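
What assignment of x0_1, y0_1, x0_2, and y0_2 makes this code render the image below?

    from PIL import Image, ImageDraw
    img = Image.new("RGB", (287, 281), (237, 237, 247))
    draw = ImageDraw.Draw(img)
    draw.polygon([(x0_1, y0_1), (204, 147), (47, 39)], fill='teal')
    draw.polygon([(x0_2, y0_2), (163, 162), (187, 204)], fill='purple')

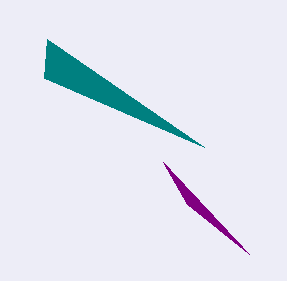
x0_1 = 44
y0_1 = 78
x0_2 = 249
y0_2 = 254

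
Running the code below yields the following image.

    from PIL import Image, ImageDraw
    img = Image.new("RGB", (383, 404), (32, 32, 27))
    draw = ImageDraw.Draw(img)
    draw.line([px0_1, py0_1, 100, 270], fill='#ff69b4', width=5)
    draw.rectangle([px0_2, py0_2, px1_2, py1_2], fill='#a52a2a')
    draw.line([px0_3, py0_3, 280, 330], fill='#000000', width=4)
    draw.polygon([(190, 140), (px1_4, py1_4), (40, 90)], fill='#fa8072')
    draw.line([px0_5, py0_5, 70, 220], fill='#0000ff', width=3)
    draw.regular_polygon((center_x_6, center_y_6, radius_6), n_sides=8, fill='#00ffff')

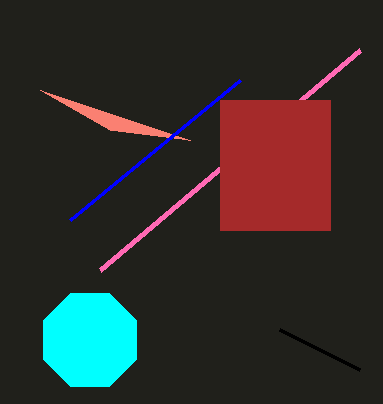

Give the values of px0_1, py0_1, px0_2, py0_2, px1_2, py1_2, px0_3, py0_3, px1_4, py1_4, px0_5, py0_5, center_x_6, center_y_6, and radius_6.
px0_1 = 360
py0_1 = 50
px0_2 = 220
py0_2 = 100
px1_2 = 330
py1_2 = 230
px0_3 = 360
py0_3 = 370
px1_4 = 110
py1_4 = 130
px0_5 = 240
py0_5 = 80
center_x_6 = 90
center_y_6 = 340
radius_6 = 50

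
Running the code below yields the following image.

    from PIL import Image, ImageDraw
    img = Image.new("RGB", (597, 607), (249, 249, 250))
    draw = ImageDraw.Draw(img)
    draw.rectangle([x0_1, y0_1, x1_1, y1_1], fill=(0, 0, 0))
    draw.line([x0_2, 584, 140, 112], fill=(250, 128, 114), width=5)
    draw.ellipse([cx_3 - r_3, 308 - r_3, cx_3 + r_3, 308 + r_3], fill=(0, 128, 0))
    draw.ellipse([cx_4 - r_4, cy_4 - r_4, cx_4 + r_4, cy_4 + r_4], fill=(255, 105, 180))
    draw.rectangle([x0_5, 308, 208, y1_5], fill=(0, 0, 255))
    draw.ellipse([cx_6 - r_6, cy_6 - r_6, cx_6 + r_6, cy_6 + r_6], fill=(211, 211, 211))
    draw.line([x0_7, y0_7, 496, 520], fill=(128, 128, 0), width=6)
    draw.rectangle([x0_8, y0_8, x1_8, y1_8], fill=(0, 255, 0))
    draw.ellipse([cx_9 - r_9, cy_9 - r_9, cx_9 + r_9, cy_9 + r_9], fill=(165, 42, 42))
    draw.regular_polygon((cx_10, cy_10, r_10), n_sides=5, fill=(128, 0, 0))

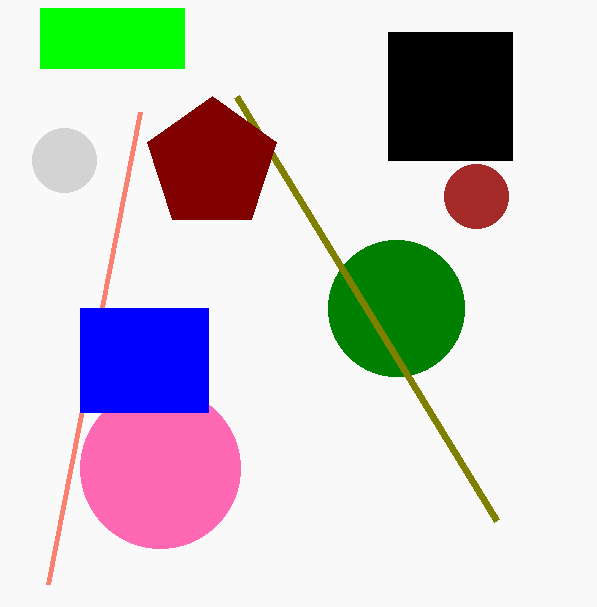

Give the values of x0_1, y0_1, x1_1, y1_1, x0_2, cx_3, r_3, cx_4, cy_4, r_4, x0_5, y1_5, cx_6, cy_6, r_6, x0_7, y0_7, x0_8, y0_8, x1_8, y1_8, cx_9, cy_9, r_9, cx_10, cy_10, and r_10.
x0_1 = 388, y0_1 = 32, x1_1 = 512, y1_1 = 160, x0_2 = 48, cx_3 = 396, r_3 = 68, cx_4 = 160, cy_4 = 468, r_4 = 80, x0_5 = 80, y1_5 = 412, cx_6 = 64, cy_6 = 160, r_6 = 32, x0_7 = 236, y0_7 = 96, x0_8 = 40, y0_8 = 8, x1_8 = 184, y1_8 = 68, cx_9 = 476, cy_9 = 196, r_9 = 32, cx_10 = 212, cy_10 = 164, r_10 = 68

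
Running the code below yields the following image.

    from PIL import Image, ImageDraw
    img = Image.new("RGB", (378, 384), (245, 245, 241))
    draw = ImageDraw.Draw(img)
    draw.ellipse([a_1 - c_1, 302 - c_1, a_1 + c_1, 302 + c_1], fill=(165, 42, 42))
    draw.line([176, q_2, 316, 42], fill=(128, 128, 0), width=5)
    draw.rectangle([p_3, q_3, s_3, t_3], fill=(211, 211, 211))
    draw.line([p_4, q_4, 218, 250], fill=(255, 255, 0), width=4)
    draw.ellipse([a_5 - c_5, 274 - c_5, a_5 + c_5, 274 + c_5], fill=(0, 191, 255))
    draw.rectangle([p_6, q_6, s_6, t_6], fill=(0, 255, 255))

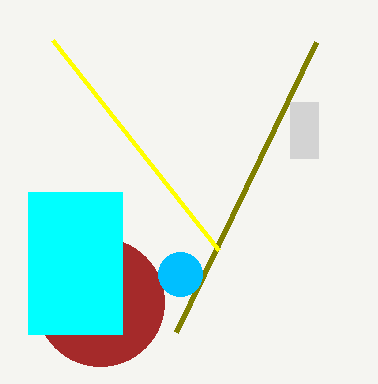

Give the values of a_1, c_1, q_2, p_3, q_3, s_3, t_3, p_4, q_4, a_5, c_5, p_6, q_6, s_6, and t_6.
a_1 = 100
c_1 = 64
q_2 = 332
p_3 = 290
q_3 = 102
s_3 = 318
t_3 = 158
p_4 = 52
q_4 = 40
a_5 = 180
c_5 = 22
p_6 = 28
q_6 = 192
s_6 = 122
t_6 = 334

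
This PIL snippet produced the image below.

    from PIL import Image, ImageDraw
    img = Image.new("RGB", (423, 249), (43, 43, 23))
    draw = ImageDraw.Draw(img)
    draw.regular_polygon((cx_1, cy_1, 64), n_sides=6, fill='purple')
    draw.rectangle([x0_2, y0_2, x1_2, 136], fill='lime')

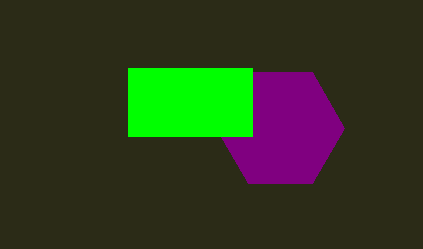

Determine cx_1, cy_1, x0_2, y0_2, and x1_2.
cx_1 = 280
cy_1 = 128
x0_2 = 128
y0_2 = 68
x1_2 = 252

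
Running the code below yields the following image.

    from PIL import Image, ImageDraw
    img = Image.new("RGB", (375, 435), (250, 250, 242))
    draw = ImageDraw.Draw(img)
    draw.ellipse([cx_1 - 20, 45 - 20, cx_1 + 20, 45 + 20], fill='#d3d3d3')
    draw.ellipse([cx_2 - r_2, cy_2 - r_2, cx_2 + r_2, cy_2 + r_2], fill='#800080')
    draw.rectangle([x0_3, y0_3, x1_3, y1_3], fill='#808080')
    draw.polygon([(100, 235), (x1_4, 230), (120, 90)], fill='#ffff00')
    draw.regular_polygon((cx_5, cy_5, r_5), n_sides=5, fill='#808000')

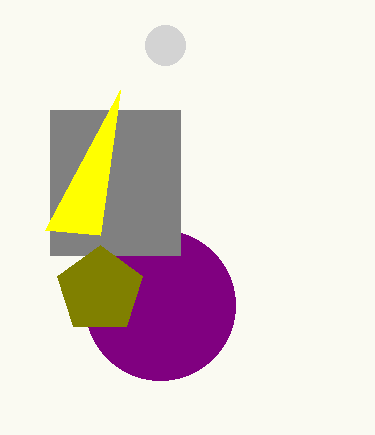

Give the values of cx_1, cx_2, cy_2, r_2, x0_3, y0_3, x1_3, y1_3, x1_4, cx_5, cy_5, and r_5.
cx_1 = 165
cx_2 = 160
cy_2 = 305
r_2 = 75
x0_3 = 50
y0_3 = 110
x1_3 = 180
y1_3 = 255
x1_4 = 45
cx_5 = 100
cy_5 = 290
r_5 = 45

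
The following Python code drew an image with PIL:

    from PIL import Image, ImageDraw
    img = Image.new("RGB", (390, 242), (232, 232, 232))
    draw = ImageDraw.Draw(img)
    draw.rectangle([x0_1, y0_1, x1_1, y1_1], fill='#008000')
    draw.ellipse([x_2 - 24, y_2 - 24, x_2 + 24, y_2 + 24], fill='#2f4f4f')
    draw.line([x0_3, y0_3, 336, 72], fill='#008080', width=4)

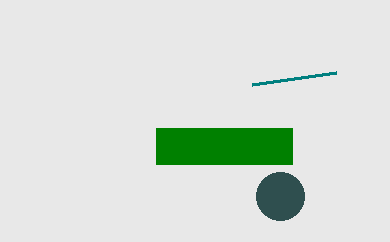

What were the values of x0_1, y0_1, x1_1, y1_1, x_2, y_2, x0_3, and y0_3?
x0_1 = 156, y0_1 = 128, x1_1 = 292, y1_1 = 164, x_2 = 280, y_2 = 196, x0_3 = 252, y0_3 = 84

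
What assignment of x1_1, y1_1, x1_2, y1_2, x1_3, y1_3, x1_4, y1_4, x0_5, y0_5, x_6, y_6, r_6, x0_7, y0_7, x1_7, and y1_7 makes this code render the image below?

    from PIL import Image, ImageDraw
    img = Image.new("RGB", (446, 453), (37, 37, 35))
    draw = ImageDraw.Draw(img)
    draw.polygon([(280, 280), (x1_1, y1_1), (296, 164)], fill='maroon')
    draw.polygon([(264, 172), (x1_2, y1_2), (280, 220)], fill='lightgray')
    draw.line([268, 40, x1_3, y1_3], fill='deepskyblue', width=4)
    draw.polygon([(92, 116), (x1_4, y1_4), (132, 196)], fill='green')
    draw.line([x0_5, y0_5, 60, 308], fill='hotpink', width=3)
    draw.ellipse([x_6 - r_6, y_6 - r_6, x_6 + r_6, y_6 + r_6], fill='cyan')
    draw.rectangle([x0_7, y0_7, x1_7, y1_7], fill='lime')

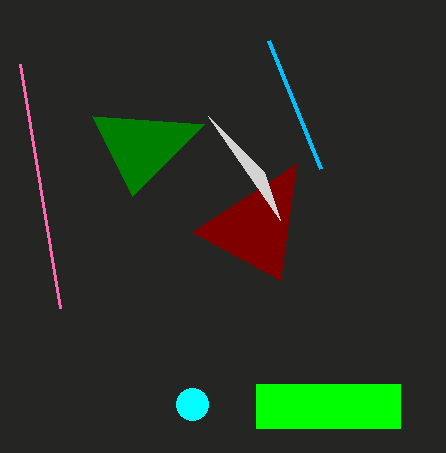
x1_1 = 192
y1_1 = 232
x1_2 = 208
y1_2 = 116
x1_3 = 320
y1_3 = 168
x1_4 = 204
y1_4 = 124
x0_5 = 20
y0_5 = 64
x_6 = 192
y_6 = 404
r_6 = 16
x0_7 = 256
y0_7 = 384
x1_7 = 400
y1_7 = 428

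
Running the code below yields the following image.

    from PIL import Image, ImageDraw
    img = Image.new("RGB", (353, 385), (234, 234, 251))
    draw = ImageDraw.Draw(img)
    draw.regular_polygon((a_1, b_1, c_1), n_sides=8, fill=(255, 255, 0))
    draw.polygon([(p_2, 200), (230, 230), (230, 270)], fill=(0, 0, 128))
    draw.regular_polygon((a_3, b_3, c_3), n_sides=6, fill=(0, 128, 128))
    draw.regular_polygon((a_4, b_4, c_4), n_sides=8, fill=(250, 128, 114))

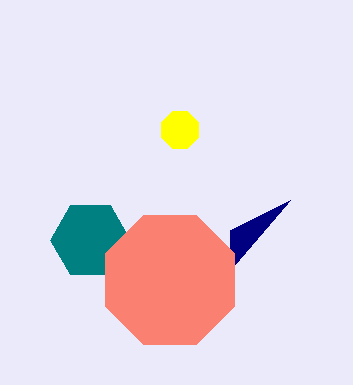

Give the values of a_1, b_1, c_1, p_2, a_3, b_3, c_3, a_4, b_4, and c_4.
a_1 = 180
b_1 = 130
c_1 = 20
p_2 = 290
a_3 = 90
b_3 = 240
c_3 = 40
a_4 = 170
b_4 = 280
c_4 = 70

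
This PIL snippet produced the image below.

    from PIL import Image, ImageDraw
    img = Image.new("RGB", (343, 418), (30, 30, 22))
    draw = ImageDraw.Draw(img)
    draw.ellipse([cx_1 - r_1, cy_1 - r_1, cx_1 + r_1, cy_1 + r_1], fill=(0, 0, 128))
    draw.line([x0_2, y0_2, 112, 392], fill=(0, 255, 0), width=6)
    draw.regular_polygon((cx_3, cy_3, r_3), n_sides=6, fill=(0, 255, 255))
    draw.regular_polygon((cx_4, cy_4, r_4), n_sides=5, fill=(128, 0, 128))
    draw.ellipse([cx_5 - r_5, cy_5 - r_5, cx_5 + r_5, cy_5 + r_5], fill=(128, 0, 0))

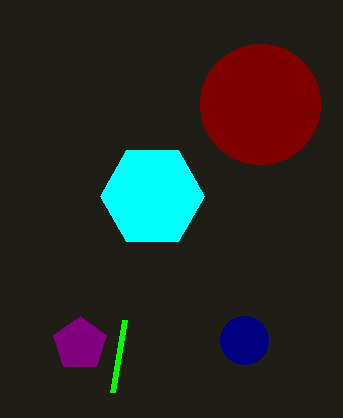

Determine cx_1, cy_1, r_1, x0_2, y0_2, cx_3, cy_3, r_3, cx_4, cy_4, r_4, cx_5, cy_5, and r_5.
cx_1 = 244; cy_1 = 340; r_1 = 24; x0_2 = 124; y0_2 = 320; cx_3 = 152; cy_3 = 196; r_3 = 52; cx_4 = 80; cy_4 = 344; r_4 = 28; cx_5 = 260; cy_5 = 104; r_5 = 60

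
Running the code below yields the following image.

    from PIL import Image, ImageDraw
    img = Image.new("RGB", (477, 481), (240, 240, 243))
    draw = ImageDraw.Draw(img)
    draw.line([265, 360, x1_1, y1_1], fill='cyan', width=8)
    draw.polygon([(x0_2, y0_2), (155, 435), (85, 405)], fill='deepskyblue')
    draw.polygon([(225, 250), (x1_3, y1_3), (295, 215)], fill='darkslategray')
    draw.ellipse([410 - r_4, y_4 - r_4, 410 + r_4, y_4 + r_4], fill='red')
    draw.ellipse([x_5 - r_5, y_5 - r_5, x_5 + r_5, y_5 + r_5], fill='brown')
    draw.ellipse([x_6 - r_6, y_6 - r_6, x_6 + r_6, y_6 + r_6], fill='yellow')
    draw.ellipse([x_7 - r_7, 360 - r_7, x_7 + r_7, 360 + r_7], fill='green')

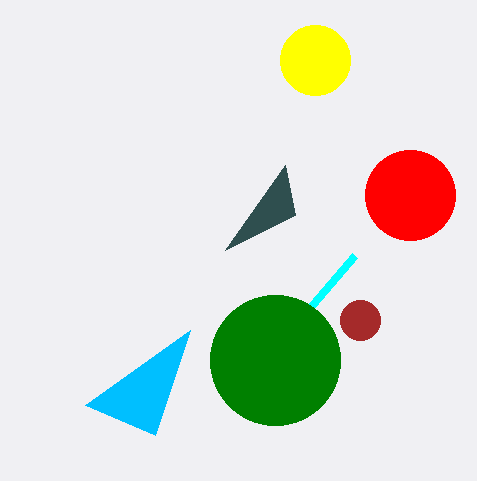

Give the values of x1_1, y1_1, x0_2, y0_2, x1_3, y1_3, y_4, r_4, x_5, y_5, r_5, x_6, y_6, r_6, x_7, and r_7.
x1_1 = 355
y1_1 = 255
x0_2 = 190
y0_2 = 330
x1_3 = 285
y1_3 = 165
y_4 = 195
r_4 = 45
x_5 = 360
y_5 = 320
r_5 = 20
x_6 = 315
y_6 = 60
r_6 = 35
x_7 = 275
r_7 = 65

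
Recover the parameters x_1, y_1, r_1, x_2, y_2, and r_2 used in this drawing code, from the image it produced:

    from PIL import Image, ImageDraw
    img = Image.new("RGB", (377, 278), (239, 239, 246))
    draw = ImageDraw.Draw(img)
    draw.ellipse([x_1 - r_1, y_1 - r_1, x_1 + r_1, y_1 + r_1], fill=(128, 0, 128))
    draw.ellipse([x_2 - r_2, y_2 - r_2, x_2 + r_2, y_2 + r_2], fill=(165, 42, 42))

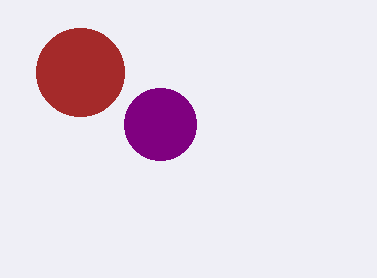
x_1 = 160; y_1 = 124; r_1 = 36; x_2 = 80; y_2 = 72; r_2 = 44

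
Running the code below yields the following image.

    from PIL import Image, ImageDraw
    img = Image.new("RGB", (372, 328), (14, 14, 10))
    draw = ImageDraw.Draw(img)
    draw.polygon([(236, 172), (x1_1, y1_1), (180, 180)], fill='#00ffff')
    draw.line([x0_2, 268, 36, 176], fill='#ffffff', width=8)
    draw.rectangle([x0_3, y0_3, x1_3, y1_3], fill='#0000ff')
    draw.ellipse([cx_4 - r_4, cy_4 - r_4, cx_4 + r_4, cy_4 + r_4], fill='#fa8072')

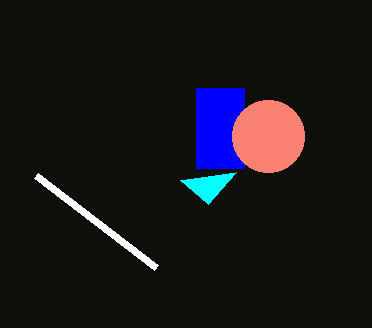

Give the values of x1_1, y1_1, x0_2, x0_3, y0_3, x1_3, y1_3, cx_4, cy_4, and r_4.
x1_1 = 208
y1_1 = 204
x0_2 = 156
x0_3 = 196
y0_3 = 88
x1_3 = 244
y1_3 = 168
cx_4 = 268
cy_4 = 136
r_4 = 36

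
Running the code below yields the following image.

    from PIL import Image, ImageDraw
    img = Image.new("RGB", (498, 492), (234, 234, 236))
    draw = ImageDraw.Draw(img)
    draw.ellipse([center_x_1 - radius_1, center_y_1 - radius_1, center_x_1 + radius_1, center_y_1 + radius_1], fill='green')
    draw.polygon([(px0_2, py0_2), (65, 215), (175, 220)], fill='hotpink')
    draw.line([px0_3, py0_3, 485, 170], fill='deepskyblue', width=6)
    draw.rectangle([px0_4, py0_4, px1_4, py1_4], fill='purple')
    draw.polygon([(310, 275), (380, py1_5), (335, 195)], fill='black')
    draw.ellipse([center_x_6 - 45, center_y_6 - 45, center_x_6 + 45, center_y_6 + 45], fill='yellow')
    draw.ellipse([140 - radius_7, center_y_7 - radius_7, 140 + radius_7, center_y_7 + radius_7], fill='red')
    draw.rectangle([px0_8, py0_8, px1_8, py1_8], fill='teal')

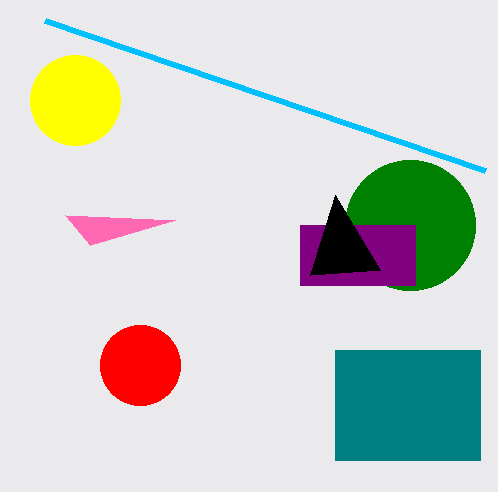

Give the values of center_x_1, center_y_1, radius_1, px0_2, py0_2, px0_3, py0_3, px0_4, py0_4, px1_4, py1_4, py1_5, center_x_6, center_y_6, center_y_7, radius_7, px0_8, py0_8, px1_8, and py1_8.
center_x_1 = 410
center_y_1 = 225
radius_1 = 65
px0_2 = 90
py0_2 = 245
px0_3 = 45
py0_3 = 20
px0_4 = 300
py0_4 = 225
px1_4 = 415
py1_4 = 285
py1_5 = 270
center_x_6 = 75
center_y_6 = 100
center_y_7 = 365
radius_7 = 40
px0_8 = 335
py0_8 = 350
px1_8 = 480
py1_8 = 460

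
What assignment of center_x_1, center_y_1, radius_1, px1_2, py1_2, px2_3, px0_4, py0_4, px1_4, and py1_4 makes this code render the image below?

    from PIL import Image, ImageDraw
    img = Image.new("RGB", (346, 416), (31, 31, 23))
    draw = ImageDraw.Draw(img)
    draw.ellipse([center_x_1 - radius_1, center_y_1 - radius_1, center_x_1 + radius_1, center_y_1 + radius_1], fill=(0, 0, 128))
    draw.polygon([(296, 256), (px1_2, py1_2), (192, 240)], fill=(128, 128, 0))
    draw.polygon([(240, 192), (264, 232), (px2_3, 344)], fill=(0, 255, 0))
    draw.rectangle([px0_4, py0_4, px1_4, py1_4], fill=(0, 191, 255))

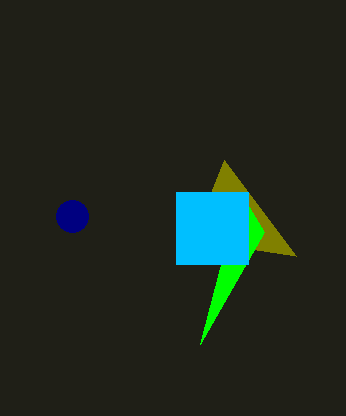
center_x_1 = 72, center_y_1 = 216, radius_1 = 16, px1_2 = 224, py1_2 = 160, px2_3 = 200, px0_4 = 176, py0_4 = 192, px1_4 = 248, py1_4 = 264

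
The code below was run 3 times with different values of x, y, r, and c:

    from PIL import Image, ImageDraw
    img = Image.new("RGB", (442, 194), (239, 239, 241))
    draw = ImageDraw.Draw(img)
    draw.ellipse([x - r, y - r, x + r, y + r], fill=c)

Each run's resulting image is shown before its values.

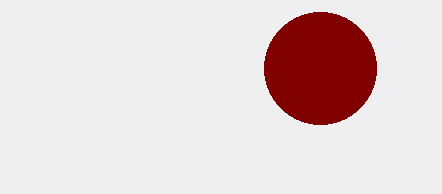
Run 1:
x = 320; y = 68; r = 56; c = 'maroon'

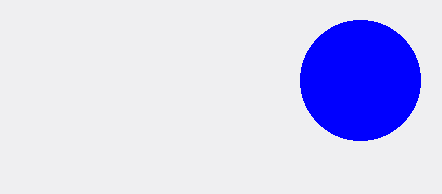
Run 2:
x = 360; y = 80; r = 60; c = 'blue'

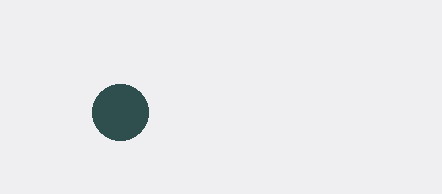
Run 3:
x = 120; y = 112; r = 28; c = 'darkslategray'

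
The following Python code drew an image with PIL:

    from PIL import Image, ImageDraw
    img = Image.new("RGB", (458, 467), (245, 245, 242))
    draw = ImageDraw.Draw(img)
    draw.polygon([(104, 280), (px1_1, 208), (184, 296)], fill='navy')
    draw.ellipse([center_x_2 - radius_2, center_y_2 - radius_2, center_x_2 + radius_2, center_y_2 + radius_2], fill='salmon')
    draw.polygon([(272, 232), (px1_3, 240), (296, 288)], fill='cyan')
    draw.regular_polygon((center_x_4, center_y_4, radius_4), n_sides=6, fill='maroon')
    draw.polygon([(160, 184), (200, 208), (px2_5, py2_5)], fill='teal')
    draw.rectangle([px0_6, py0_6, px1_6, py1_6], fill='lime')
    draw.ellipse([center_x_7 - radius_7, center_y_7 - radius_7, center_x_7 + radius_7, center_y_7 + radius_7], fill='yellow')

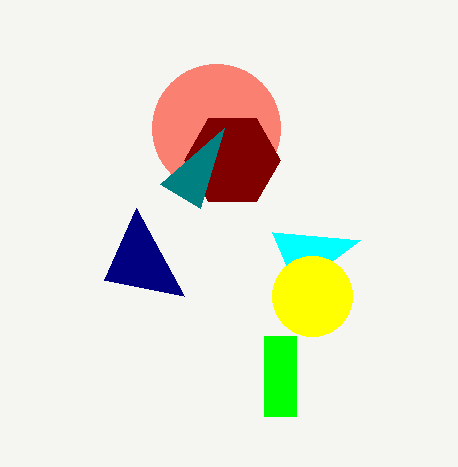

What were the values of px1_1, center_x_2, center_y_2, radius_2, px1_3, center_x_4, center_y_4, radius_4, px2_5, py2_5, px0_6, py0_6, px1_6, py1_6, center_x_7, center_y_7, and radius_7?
px1_1 = 136, center_x_2 = 216, center_y_2 = 128, radius_2 = 64, px1_3 = 360, center_x_4 = 232, center_y_4 = 160, radius_4 = 48, px2_5 = 224, py2_5 = 128, px0_6 = 264, py0_6 = 336, px1_6 = 296, py1_6 = 416, center_x_7 = 312, center_y_7 = 296, radius_7 = 40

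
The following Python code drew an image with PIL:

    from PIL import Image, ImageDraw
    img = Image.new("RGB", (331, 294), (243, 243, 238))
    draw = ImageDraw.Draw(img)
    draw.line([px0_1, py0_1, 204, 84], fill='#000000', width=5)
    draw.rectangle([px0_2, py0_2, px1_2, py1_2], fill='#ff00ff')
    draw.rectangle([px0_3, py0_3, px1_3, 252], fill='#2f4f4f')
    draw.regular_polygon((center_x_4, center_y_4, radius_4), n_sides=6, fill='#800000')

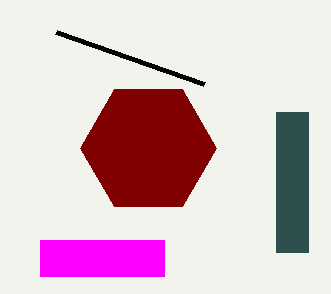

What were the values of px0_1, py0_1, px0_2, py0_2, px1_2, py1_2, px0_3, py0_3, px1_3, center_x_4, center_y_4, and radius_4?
px0_1 = 56; py0_1 = 32; px0_2 = 40; py0_2 = 240; px1_2 = 164; py1_2 = 276; px0_3 = 276; py0_3 = 112; px1_3 = 308; center_x_4 = 148; center_y_4 = 148; radius_4 = 68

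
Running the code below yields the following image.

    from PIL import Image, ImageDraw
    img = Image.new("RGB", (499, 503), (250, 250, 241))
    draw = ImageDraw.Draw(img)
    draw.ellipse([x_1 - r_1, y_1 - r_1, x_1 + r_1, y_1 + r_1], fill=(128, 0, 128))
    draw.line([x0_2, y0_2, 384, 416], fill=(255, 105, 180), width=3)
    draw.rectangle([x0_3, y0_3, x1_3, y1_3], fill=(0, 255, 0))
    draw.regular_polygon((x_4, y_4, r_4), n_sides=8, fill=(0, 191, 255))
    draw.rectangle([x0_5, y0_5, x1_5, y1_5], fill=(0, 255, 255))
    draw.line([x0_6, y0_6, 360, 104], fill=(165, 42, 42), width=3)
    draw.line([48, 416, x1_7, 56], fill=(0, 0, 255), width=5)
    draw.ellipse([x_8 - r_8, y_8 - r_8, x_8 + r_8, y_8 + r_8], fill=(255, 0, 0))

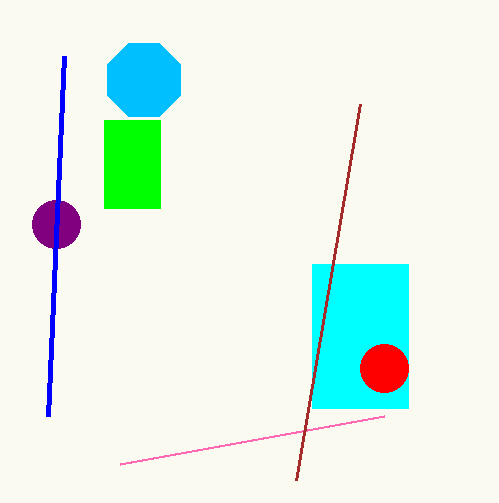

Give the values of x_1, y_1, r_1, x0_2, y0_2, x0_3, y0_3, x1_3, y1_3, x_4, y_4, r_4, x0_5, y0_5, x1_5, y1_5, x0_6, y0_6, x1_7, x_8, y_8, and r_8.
x_1 = 56
y_1 = 224
r_1 = 24
x0_2 = 120
y0_2 = 464
x0_3 = 104
y0_3 = 120
x1_3 = 160
y1_3 = 208
x_4 = 144
y_4 = 80
r_4 = 40
x0_5 = 312
y0_5 = 264
x1_5 = 408
y1_5 = 408
x0_6 = 296
y0_6 = 480
x1_7 = 64
x_8 = 384
y_8 = 368
r_8 = 24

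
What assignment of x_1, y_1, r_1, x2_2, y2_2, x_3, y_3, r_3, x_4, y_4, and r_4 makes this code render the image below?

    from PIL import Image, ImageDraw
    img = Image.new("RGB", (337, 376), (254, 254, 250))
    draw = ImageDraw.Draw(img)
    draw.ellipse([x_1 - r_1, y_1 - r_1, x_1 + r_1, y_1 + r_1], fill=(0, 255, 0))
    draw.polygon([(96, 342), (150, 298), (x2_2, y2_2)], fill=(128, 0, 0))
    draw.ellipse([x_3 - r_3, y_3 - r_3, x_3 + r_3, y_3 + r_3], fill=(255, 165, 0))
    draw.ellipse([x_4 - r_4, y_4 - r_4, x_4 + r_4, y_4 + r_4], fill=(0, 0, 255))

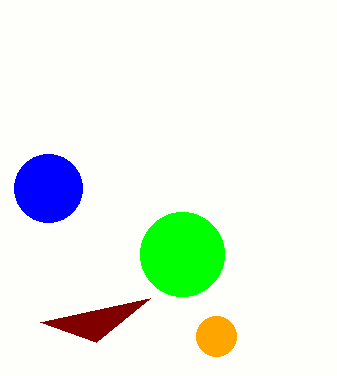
x_1 = 182; y_1 = 254; r_1 = 42; x2_2 = 40; y2_2 = 322; x_3 = 216; y_3 = 336; r_3 = 20; x_4 = 48; y_4 = 188; r_4 = 34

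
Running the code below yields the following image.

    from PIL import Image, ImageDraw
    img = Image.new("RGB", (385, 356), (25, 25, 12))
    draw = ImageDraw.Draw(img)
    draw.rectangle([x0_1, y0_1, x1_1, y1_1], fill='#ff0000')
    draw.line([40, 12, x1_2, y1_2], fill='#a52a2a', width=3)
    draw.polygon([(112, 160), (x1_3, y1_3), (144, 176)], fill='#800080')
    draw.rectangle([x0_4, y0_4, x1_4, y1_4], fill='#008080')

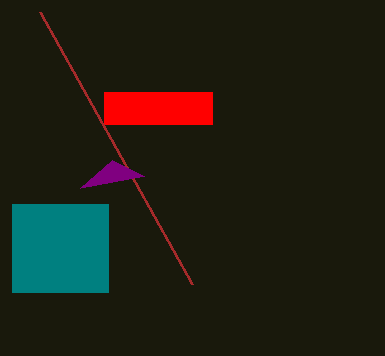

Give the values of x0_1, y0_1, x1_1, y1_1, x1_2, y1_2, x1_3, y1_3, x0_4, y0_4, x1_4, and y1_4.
x0_1 = 104
y0_1 = 92
x1_1 = 212
y1_1 = 124
x1_2 = 192
y1_2 = 284
x1_3 = 80
y1_3 = 188
x0_4 = 12
y0_4 = 204
x1_4 = 108
y1_4 = 292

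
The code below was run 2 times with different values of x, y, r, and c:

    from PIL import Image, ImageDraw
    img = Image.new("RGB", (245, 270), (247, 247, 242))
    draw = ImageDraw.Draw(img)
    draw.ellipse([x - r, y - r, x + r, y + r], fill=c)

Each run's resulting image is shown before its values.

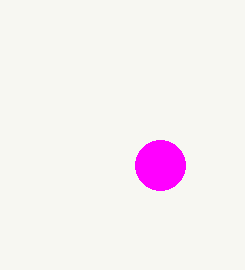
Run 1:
x = 160
y = 165
r = 25
c = 'magenta'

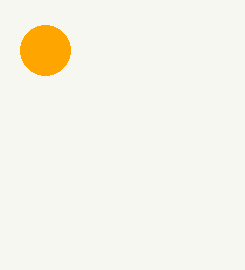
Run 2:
x = 45
y = 50
r = 25
c = 'orange'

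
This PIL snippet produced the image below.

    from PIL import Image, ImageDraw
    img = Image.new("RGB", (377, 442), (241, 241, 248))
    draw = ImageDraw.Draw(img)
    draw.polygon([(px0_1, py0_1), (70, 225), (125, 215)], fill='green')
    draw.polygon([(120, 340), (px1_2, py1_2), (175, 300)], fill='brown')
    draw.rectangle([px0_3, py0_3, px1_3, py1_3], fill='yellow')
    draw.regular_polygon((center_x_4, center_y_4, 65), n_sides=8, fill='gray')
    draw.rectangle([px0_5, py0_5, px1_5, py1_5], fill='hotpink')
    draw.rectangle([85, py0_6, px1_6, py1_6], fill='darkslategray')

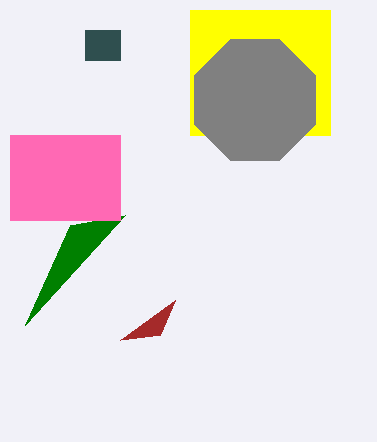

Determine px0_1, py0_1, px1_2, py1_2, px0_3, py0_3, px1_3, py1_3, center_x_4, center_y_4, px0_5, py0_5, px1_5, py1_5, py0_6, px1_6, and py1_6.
px0_1 = 25; py0_1 = 325; px1_2 = 160; py1_2 = 335; px0_3 = 190; py0_3 = 10; px1_3 = 330; py1_3 = 135; center_x_4 = 255; center_y_4 = 100; px0_5 = 10; py0_5 = 135; px1_5 = 120; py1_5 = 220; py0_6 = 30; px1_6 = 120; py1_6 = 60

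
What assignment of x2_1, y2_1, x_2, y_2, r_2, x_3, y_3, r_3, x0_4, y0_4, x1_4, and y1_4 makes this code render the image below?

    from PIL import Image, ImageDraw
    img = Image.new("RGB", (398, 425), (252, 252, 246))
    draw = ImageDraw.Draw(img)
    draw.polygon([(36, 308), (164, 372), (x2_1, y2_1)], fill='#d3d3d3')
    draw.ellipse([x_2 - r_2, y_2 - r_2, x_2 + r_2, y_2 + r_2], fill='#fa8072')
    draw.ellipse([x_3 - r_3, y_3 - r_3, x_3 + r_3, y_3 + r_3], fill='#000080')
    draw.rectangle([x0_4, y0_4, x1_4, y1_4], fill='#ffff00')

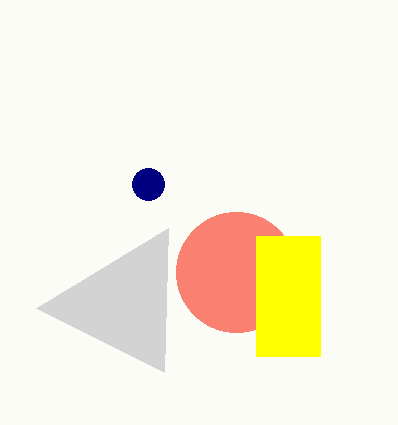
x2_1 = 168, y2_1 = 228, x_2 = 236, y_2 = 272, r_2 = 60, x_3 = 148, y_3 = 184, r_3 = 16, x0_4 = 256, y0_4 = 236, x1_4 = 320, y1_4 = 356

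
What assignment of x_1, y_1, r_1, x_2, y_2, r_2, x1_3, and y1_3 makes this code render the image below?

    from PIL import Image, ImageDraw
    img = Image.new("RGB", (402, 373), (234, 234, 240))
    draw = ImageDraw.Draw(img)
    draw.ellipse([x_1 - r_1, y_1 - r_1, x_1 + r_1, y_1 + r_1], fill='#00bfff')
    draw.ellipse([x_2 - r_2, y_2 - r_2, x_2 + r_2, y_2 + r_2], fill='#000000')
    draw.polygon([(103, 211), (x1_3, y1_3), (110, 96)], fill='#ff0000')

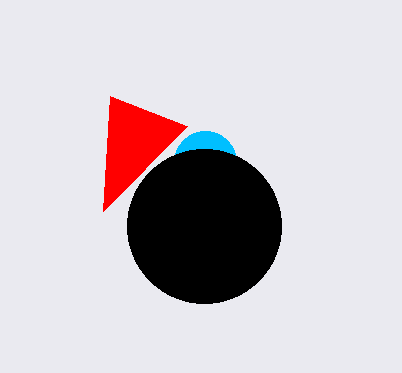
x_1 = 205; y_1 = 162; r_1 = 31; x_2 = 204; y_2 = 226; r_2 = 77; x1_3 = 187; y1_3 = 126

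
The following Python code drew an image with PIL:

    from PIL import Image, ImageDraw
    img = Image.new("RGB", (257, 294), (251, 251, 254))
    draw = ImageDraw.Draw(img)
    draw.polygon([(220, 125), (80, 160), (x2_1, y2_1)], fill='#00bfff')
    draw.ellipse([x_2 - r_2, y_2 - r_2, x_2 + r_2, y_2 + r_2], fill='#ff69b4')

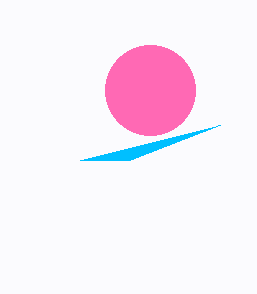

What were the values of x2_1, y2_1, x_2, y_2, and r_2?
x2_1 = 130; y2_1 = 160; x_2 = 150; y_2 = 90; r_2 = 45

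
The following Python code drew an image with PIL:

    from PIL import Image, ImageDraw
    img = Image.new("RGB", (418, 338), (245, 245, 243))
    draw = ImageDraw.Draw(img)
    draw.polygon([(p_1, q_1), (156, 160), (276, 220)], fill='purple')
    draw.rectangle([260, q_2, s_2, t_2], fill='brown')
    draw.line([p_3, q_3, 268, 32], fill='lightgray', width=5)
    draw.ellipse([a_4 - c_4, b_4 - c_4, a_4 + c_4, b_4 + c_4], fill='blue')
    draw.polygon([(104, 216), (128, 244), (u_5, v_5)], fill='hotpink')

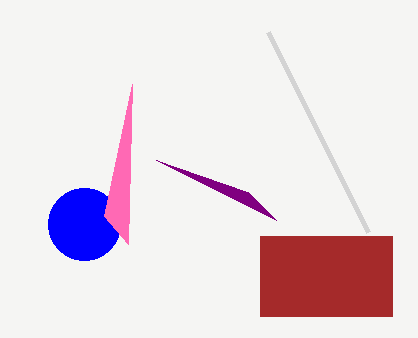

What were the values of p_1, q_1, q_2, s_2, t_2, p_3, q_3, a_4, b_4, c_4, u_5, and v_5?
p_1 = 248
q_1 = 192
q_2 = 236
s_2 = 392
t_2 = 316
p_3 = 368
q_3 = 232
a_4 = 84
b_4 = 224
c_4 = 36
u_5 = 132
v_5 = 84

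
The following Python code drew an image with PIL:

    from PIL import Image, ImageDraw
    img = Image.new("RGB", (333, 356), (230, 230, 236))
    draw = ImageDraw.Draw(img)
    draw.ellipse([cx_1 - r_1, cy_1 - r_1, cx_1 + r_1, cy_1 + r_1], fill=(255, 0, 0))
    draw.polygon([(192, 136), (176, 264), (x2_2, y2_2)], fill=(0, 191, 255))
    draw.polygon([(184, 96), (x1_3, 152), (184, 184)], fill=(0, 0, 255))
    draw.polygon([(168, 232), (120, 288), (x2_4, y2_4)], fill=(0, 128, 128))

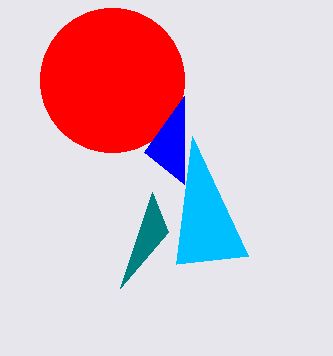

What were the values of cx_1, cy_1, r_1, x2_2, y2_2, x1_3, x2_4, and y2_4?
cx_1 = 112, cy_1 = 80, r_1 = 72, x2_2 = 248, y2_2 = 256, x1_3 = 144, x2_4 = 152, y2_4 = 192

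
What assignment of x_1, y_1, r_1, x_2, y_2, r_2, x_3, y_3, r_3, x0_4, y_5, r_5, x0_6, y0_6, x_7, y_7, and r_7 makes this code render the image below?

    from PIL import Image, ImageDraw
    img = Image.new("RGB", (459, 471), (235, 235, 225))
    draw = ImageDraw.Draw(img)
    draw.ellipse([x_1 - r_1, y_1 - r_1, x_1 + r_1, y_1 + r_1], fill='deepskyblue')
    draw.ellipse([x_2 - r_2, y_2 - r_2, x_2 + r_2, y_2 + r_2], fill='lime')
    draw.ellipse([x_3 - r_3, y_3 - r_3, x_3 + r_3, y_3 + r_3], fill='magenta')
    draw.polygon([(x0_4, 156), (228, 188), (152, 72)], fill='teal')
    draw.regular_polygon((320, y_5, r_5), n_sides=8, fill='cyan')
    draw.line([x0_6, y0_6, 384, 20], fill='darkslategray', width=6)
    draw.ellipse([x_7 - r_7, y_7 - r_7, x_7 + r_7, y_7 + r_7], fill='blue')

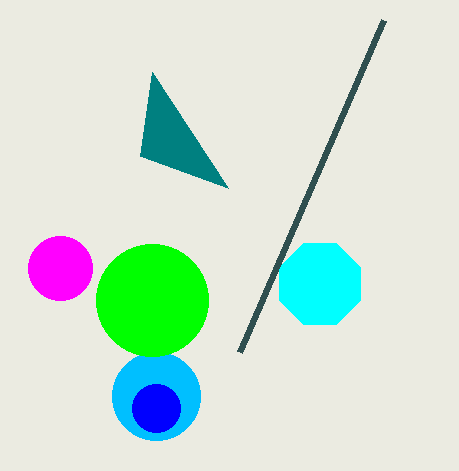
x_1 = 156, y_1 = 396, r_1 = 44, x_2 = 152, y_2 = 300, r_2 = 56, x_3 = 60, y_3 = 268, r_3 = 32, x0_4 = 140, y_5 = 284, r_5 = 44, x0_6 = 240, y0_6 = 352, x_7 = 156, y_7 = 408, r_7 = 24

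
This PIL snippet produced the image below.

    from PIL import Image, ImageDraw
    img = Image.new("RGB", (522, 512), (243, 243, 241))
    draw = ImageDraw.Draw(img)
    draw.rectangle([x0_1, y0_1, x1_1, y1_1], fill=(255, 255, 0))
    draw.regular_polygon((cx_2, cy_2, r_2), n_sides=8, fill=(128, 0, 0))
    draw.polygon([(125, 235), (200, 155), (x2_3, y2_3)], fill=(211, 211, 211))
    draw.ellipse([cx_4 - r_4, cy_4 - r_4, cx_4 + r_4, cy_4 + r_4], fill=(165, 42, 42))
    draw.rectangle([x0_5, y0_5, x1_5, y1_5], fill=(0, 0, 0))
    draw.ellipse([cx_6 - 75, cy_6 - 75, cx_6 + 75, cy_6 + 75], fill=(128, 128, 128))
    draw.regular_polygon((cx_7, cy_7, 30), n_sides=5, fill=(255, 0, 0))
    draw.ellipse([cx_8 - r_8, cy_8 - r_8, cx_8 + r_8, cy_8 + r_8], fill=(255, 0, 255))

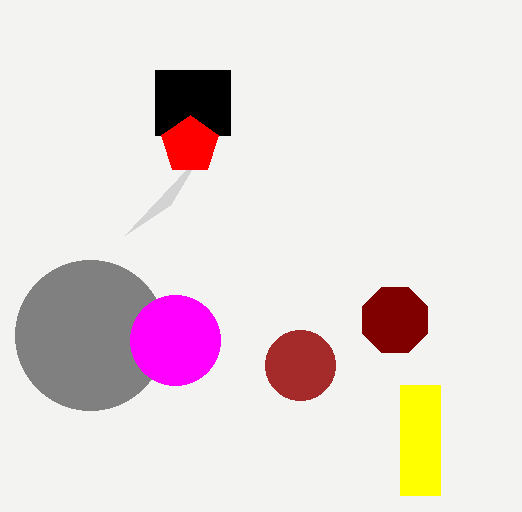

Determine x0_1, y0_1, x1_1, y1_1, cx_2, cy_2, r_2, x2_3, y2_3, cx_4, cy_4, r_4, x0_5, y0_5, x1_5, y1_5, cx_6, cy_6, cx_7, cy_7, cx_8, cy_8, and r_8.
x0_1 = 400, y0_1 = 385, x1_1 = 440, y1_1 = 495, cx_2 = 395, cy_2 = 320, r_2 = 35, x2_3 = 170, y2_3 = 205, cx_4 = 300, cy_4 = 365, r_4 = 35, x0_5 = 155, y0_5 = 70, x1_5 = 230, y1_5 = 135, cx_6 = 90, cy_6 = 335, cx_7 = 190, cy_7 = 145, cx_8 = 175, cy_8 = 340, r_8 = 45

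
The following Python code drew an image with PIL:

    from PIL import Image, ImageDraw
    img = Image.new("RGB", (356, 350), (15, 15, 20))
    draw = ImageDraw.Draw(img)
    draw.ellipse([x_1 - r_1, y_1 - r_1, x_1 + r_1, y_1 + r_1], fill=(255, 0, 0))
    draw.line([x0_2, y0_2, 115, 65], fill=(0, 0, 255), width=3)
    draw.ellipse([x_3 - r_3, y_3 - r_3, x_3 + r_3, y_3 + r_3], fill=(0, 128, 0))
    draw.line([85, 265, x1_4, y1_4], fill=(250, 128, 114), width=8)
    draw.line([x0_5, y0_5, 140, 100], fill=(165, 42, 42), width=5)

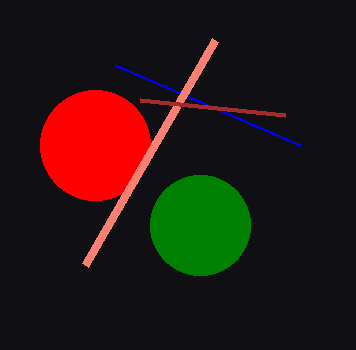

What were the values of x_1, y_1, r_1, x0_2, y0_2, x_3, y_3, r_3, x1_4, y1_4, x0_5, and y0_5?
x_1 = 95
y_1 = 145
r_1 = 55
x0_2 = 300
y0_2 = 145
x_3 = 200
y_3 = 225
r_3 = 50
x1_4 = 215
y1_4 = 40
x0_5 = 285
y0_5 = 115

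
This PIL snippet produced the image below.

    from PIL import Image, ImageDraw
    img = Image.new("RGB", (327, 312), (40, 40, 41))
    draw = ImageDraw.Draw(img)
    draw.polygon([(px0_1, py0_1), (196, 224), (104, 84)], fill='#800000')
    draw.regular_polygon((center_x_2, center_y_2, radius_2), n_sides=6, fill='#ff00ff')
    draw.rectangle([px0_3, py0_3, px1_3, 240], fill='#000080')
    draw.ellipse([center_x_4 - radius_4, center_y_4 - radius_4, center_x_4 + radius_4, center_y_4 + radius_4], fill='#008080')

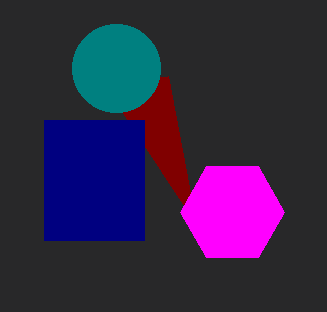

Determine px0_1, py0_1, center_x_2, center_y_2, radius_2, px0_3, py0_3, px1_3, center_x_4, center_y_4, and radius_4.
px0_1 = 168, py0_1 = 76, center_x_2 = 232, center_y_2 = 212, radius_2 = 52, px0_3 = 44, py0_3 = 120, px1_3 = 144, center_x_4 = 116, center_y_4 = 68, radius_4 = 44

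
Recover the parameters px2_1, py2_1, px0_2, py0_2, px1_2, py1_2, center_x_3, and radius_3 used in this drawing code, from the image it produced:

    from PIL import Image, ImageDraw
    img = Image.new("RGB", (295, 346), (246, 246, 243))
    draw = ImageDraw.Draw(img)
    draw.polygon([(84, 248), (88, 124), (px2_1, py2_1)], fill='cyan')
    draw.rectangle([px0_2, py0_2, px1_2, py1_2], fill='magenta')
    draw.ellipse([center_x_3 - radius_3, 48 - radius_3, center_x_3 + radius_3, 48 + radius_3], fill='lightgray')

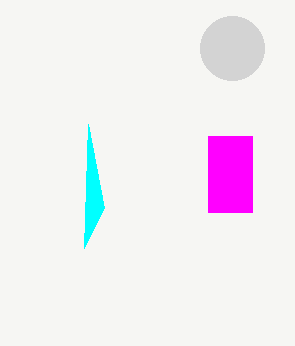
px2_1 = 104
py2_1 = 208
px0_2 = 208
py0_2 = 136
px1_2 = 252
py1_2 = 212
center_x_3 = 232
radius_3 = 32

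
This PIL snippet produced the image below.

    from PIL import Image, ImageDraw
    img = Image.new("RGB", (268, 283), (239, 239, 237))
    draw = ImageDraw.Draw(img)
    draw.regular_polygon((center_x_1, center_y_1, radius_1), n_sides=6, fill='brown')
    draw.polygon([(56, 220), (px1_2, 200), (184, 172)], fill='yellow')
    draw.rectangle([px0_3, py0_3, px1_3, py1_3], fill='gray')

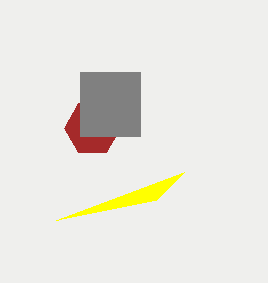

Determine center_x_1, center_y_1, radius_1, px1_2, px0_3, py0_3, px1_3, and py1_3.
center_x_1 = 92, center_y_1 = 128, radius_1 = 28, px1_2 = 156, px0_3 = 80, py0_3 = 72, px1_3 = 140, py1_3 = 136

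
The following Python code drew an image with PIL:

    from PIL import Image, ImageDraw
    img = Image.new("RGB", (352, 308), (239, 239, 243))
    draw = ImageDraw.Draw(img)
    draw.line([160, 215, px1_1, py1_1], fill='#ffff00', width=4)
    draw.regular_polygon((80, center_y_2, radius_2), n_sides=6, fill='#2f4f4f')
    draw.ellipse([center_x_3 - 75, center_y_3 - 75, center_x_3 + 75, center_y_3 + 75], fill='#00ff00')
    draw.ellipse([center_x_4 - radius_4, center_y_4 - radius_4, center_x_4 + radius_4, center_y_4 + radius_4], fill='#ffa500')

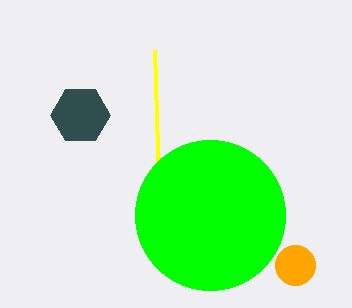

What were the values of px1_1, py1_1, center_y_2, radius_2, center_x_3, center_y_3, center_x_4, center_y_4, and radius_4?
px1_1 = 155, py1_1 = 50, center_y_2 = 115, radius_2 = 30, center_x_3 = 210, center_y_3 = 215, center_x_4 = 295, center_y_4 = 265, radius_4 = 20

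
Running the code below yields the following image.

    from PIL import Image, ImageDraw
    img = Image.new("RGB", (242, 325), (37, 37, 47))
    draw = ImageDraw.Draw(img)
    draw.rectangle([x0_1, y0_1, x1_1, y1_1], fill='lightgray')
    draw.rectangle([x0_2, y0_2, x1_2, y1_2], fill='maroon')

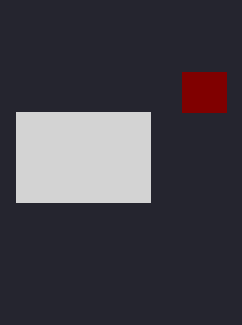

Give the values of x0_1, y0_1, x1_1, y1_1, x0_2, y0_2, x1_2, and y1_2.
x0_1 = 16, y0_1 = 112, x1_1 = 150, y1_1 = 202, x0_2 = 182, y0_2 = 72, x1_2 = 226, y1_2 = 112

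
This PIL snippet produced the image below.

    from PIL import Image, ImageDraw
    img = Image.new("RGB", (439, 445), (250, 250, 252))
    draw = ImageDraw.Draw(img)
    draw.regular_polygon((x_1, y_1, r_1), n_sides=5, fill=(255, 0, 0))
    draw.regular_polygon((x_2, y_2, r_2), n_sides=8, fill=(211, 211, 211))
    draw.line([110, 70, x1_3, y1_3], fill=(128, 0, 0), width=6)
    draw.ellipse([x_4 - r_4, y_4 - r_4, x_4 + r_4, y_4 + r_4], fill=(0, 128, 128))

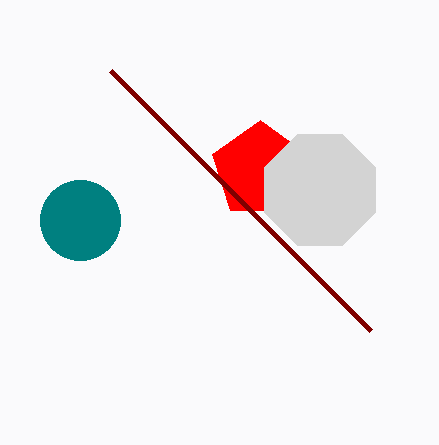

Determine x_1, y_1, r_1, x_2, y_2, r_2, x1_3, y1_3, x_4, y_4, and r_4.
x_1 = 260, y_1 = 170, r_1 = 50, x_2 = 320, y_2 = 190, r_2 = 60, x1_3 = 370, y1_3 = 330, x_4 = 80, y_4 = 220, r_4 = 40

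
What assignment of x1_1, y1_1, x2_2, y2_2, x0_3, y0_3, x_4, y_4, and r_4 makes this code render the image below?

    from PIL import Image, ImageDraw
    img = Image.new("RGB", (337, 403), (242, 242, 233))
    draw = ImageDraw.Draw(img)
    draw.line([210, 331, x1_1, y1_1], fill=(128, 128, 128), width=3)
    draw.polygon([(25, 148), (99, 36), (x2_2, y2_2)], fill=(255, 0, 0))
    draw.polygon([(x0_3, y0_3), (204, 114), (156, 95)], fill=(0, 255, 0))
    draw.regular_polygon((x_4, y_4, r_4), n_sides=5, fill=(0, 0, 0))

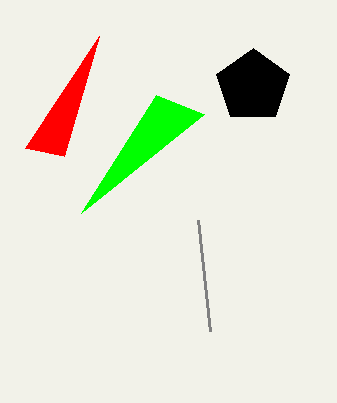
x1_1 = 198
y1_1 = 220
x2_2 = 64
y2_2 = 156
x0_3 = 81
y0_3 = 213
x_4 = 253
y_4 = 86
r_4 = 38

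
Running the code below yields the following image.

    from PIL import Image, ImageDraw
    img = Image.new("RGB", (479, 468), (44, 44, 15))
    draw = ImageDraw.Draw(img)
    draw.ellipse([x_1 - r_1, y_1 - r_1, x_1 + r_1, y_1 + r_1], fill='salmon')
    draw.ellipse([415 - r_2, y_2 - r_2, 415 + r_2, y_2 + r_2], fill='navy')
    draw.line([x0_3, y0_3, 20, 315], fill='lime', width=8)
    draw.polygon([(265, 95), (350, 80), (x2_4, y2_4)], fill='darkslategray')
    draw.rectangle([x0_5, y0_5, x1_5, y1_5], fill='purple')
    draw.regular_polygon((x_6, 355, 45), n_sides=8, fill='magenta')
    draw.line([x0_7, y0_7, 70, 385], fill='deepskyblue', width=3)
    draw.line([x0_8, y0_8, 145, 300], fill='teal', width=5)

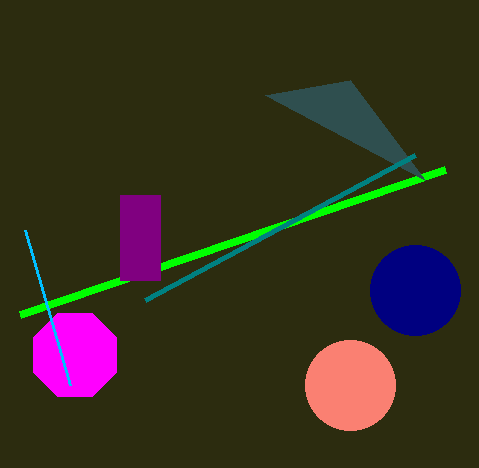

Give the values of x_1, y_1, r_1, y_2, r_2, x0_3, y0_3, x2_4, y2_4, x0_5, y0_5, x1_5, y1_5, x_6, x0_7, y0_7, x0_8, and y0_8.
x_1 = 350; y_1 = 385; r_1 = 45; y_2 = 290; r_2 = 45; x0_3 = 445; y0_3 = 170; x2_4 = 425; y2_4 = 180; x0_5 = 120; y0_5 = 195; x1_5 = 160; y1_5 = 280; x_6 = 75; x0_7 = 25; y0_7 = 230; x0_8 = 415; y0_8 = 155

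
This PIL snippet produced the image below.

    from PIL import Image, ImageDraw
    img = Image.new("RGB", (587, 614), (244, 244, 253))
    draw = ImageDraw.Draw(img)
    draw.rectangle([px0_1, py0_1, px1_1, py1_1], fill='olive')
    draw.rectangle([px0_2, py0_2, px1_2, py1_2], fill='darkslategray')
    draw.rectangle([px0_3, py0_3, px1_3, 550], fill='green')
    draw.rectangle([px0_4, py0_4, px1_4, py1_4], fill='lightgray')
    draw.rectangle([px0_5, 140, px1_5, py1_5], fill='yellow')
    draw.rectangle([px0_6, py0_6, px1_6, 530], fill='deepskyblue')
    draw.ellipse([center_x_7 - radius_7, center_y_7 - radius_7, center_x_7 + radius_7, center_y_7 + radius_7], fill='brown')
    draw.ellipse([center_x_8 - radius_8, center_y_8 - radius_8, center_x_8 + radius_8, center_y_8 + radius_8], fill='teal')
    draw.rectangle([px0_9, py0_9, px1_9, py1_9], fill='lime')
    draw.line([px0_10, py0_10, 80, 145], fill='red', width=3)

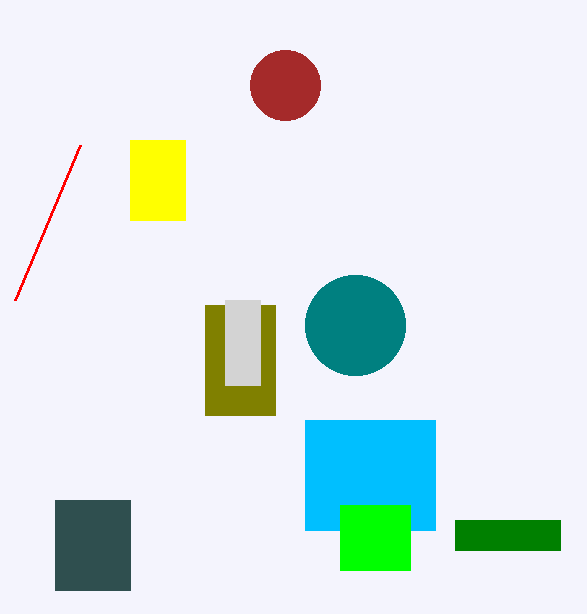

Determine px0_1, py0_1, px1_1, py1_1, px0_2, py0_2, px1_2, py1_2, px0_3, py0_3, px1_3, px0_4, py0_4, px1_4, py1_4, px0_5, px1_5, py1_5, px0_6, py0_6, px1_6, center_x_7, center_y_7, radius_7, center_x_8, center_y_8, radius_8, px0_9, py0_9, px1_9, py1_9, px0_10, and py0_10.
px0_1 = 205; py0_1 = 305; px1_1 = 275; py1_1 = 415; px0_2 = 55; py0_2 = 500; px1_2 = 130; py1_2 = 590; px0_3 = 455; py0_3 = 520; px1_3 = 560; px0_4 = 225; py0_4 = 300; px1_4 = 260; py1_4 = 385; px0_5 = 130; px1_5 = 185; py1_5 = 220; px0_6 = 305; py0_6 = 420; px1_6 = 435; center_x_7 = 285; center_y_7 = 85; radius_7 = 35; center_x_8 = 355; center_y_8 = 325; radius_8 = 50; px0_9 = 340; py0_9 = 505; px1_9 = 410; py1_9 = 570; px0_10 = 15; py0_10 = 300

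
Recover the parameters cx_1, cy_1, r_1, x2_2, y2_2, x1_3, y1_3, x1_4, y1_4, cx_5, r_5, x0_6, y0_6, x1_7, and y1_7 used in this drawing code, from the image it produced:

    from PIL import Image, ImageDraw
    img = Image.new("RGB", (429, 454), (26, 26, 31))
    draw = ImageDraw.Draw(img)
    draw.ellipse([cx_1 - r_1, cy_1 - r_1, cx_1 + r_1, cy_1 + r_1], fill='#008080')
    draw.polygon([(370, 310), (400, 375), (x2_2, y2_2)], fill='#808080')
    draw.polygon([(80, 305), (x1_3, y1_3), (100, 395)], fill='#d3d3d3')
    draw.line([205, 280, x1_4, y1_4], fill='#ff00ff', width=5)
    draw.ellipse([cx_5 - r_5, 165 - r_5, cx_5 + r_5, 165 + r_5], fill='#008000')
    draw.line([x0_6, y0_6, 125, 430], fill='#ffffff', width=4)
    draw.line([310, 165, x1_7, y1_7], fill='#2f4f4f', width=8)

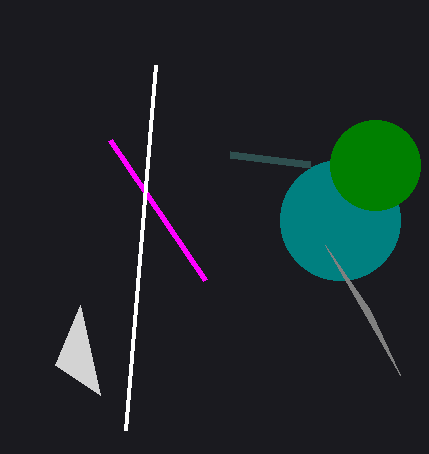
cx_1 = 340, cy_1 = 220, r_1 = 60, x2_2 = 325, y2_2 = 245, x1_3 = 55, y1_3 = 365, x1_4 = 110, y1_4 = 140, cx_5 = 375, r_5 = 45, x0_6 = 155, y0_6 = 65, x1_7 = 230, y1_7 = 155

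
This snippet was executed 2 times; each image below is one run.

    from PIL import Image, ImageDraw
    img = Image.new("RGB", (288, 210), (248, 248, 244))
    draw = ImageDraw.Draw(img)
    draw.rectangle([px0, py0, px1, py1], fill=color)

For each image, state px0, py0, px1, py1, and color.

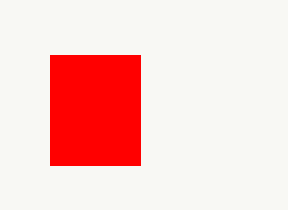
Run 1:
px0 = 50, py0 = 55, px1 = 140, py1 = 165, color = 'red'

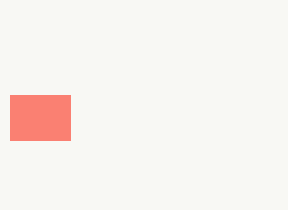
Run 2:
px0 = 10
py0 = 95
px1 = 70
py1 = 140
color = 'salmon'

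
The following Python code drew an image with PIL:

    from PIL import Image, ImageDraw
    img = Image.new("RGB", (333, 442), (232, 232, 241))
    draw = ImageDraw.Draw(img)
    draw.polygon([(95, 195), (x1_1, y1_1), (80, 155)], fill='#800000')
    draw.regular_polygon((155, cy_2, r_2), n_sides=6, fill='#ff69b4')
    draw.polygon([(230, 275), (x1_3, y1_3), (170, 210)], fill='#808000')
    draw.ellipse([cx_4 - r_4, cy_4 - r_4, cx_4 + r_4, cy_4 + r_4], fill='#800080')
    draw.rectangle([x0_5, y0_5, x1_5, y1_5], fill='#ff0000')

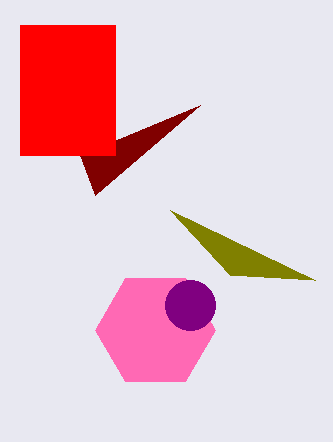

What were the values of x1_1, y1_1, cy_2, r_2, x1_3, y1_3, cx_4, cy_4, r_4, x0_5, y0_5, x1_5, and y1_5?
x1_1 = 200; y1_1 = 105; cy_2 = 330; r_2 = 60; x1_3 = 315; y1_3 = 280; cx_4 = 190; cy_4 = 305; r_4 = 25; x0_5 = 20; y0_5 = 25; x1_5 = 115; y1_5 = 155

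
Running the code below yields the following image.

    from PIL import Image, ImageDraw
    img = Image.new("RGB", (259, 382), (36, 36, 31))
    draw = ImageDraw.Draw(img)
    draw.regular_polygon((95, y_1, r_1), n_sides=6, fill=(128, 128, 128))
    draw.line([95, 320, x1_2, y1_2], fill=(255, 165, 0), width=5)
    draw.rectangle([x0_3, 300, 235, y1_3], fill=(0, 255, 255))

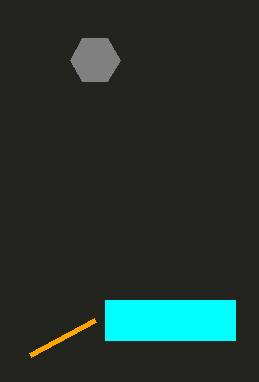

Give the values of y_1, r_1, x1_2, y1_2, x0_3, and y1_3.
y_1 = 60, r_1 = 25, x1_2 = 30, y1_2 = 355, x0_3 = 105, y1_3 = 340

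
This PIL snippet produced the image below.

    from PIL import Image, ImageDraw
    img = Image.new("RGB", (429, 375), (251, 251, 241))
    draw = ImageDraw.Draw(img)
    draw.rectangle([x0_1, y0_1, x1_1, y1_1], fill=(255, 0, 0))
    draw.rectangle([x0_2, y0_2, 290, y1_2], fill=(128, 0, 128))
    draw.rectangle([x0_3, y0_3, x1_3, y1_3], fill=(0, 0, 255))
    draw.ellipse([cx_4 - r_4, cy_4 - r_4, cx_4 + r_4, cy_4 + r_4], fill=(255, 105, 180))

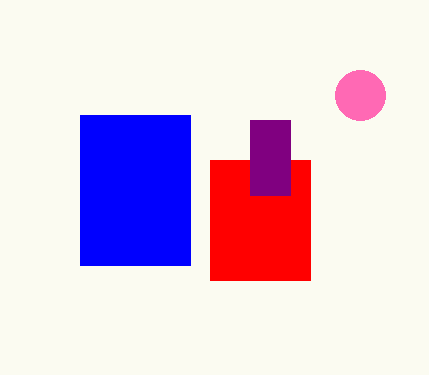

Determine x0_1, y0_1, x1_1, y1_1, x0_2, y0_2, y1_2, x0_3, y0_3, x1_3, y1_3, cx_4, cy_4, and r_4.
x0_1 = 210
y0_1 = 160
x1_1 = 310
y1_1 = 280
x0_2 = 250
y0_2 = 120
y1_2 = 195
x0_3 = 80
y0_3 = 115
x1_3 = 190
y1_3 = 265
cx_4 = 360
cy_4 = 95
r_4 = 25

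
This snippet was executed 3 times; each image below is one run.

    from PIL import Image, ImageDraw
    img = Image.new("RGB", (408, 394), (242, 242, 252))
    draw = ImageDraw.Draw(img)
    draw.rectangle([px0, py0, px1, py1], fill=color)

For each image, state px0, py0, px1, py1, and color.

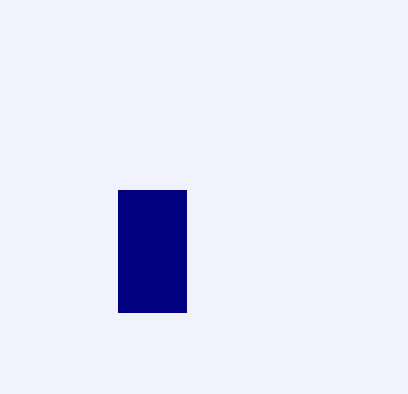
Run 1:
px0 = 118, py0 = 190, px1 = 186, py1 = 312, color = 'navy'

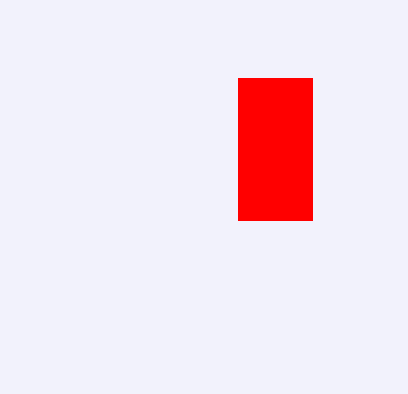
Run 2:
px0 = 238
py0 = 78
px1 = 312
py1 = 220
color = 'red'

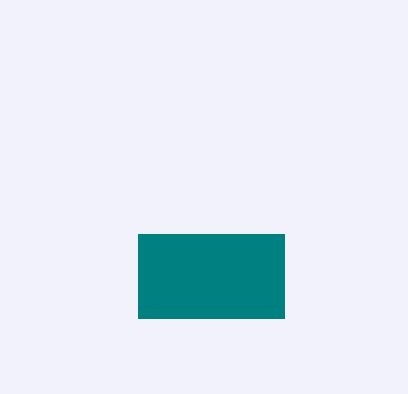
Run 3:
px0 = 138
py0 = 234
px1 = 284
py1 = 318
color = 'teal'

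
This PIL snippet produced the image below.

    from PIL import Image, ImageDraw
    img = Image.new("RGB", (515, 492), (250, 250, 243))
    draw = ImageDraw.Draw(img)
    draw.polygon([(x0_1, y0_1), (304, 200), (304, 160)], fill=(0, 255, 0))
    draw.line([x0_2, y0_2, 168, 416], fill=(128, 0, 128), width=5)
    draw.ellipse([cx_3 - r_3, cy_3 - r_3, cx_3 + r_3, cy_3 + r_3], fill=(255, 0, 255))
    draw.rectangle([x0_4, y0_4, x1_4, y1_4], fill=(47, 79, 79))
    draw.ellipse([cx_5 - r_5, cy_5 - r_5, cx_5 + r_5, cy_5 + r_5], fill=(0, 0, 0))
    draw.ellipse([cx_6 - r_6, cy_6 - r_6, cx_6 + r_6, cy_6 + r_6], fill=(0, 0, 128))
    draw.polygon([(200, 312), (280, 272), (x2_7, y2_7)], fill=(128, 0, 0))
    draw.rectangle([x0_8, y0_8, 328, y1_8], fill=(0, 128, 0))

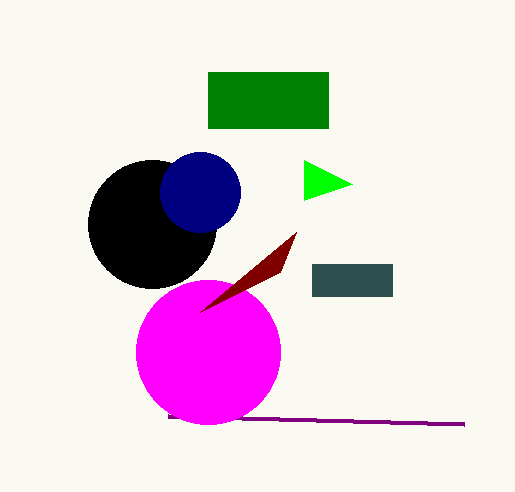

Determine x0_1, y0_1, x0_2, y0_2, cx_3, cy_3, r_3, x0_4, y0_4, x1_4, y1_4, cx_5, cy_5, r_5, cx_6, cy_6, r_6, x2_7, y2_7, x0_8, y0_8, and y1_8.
x0_1 = 352
y0_1 = 184
x0_2 = 464
y0_2 = 424
cx_3 = 208
cy_3 = 352
r_3 = 72
x0_4 = 312
y0_4 = 264
x1_4 = 392
y1_4 = 296
cx_5 = 152
cy_5 = 224
r_5 = 64
cx_6 = 200
cy_6 = 192
r_6 = 40
x2_7 = 296
y2_7 = 232
x0_8 = 208
y0_8 = 72
y1_8 = 128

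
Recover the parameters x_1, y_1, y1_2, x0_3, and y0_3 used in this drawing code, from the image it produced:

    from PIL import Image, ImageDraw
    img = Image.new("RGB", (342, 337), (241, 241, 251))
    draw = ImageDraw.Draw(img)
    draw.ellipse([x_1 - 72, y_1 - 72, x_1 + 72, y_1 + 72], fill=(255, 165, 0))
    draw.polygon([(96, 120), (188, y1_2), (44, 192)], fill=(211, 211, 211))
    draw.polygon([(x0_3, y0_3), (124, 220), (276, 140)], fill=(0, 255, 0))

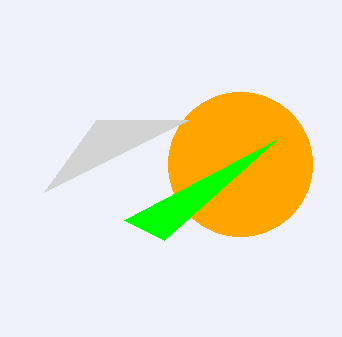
x_1 = 240; y_1 = 164; y1_2 = 120; x0_3 = 164; y0_3 = 240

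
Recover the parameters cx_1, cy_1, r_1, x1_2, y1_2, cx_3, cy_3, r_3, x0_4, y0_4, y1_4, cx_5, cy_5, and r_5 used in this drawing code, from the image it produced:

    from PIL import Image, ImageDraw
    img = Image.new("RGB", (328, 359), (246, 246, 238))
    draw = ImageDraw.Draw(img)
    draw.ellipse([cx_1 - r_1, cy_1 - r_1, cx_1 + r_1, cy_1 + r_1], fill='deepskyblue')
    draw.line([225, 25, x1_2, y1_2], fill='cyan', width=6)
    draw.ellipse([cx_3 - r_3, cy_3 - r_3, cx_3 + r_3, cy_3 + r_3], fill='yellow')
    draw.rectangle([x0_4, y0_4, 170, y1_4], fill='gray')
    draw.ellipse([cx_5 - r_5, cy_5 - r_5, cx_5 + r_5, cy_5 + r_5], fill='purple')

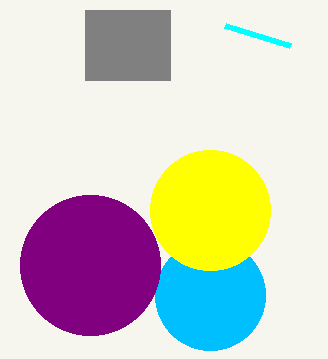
cx_1 = 210
cy_1 = 295
r_1 = 55
x1_2 = 290
y1_2 = 45
cx_3 = 210
cy_3 = 210
r_3 = 60
x0_4 = 85
y0_4 = 10
y1_4 = 80
cx_5 = 90
cy_5 = 265
r_5 = 70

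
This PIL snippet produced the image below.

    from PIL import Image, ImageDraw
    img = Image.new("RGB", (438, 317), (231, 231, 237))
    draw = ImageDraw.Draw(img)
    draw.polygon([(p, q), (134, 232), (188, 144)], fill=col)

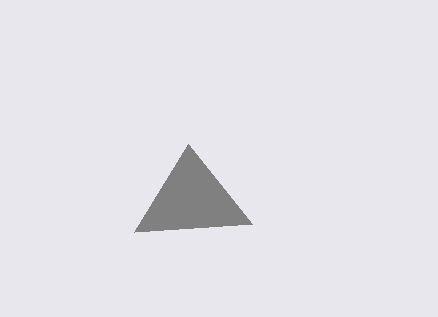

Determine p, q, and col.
p = 252, q = 224, col = 'gray'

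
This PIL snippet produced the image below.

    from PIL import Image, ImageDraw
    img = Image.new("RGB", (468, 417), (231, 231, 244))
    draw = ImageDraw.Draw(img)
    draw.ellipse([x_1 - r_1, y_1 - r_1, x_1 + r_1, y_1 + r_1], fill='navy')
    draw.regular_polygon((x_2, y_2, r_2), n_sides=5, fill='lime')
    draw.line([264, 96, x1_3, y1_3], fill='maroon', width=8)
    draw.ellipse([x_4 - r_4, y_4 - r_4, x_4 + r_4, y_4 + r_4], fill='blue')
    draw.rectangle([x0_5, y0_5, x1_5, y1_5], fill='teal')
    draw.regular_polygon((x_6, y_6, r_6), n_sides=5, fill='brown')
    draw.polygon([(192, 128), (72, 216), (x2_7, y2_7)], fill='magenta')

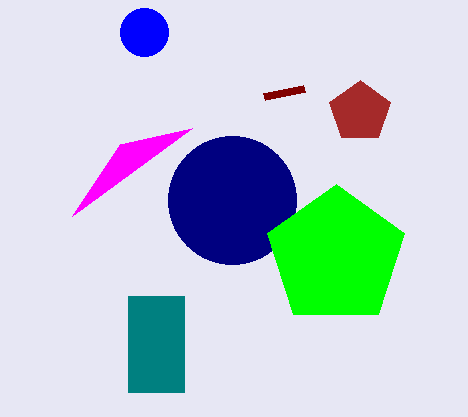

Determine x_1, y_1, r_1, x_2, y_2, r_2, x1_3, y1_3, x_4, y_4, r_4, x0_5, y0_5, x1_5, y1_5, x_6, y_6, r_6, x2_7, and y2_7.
x_1 = 232; y_1 = 200; r_1 = 64; x_2 = 336; y_2 = 256; r_2 = 72; x1_3 = 304; y1_3 = 88; x_4 = 144; y_4 = 32; r_4 = 24; x0_5 = 128; y0_5 = 296; x1_5 = 184; y1_5 = 392; x_6 = 360; y_6 = 112; r_6 = 32; x2_7 = 120; y2_7 = 144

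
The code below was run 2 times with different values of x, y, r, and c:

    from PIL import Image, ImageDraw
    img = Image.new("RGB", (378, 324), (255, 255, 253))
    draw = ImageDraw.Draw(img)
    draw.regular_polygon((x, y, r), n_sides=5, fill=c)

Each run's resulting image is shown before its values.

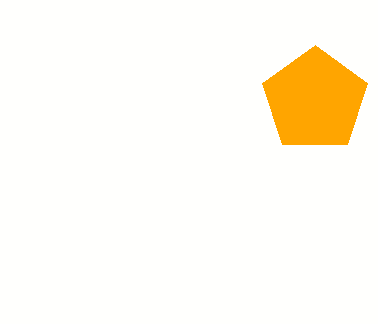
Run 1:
x = 315, y = 100, r = 55, c = 'orange'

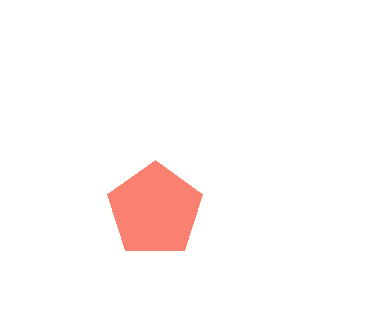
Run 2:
x = 155
y = 210
r = 50
c = 'salmon'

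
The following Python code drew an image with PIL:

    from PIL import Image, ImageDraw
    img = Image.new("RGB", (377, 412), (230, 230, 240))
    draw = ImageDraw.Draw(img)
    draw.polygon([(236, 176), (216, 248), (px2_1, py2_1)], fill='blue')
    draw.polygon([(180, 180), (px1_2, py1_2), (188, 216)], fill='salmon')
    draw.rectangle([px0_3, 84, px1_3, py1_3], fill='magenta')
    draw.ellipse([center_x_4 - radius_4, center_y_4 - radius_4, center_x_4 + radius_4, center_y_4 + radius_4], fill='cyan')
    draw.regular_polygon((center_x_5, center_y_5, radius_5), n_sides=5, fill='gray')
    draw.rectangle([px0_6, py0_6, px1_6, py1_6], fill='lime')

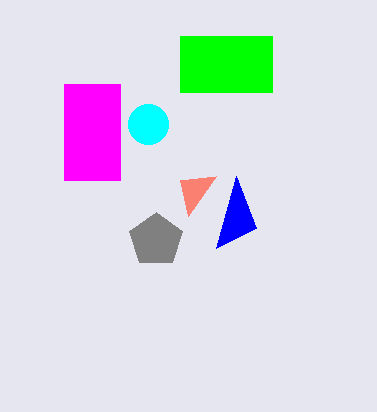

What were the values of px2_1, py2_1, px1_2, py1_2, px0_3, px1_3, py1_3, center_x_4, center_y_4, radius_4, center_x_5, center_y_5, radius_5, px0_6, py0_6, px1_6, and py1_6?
px2_1 = 256, py2_1 = 228, px1_2 = 216, py1_2 = 176, px0_3 = 64, px1_3 = 120, py1_3 = 180, center_x_4 = 148, center_y_4 = 124, radius_4 = 20, center_x_5 = 156, center_y_5 = 240, radius_5 = 28, px0_6 = 180, py0_6 = 36, px1_6 = 272, py1_6 = 92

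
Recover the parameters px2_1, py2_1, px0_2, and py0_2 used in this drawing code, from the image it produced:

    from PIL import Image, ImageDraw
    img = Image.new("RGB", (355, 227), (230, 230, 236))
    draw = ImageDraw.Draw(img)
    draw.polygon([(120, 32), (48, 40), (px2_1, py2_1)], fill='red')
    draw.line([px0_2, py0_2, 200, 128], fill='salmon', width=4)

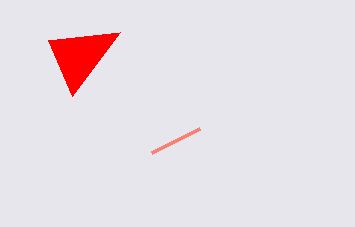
px2_1 = 72, py2_1 = 96, px0_2 = 152, py0_2 = 152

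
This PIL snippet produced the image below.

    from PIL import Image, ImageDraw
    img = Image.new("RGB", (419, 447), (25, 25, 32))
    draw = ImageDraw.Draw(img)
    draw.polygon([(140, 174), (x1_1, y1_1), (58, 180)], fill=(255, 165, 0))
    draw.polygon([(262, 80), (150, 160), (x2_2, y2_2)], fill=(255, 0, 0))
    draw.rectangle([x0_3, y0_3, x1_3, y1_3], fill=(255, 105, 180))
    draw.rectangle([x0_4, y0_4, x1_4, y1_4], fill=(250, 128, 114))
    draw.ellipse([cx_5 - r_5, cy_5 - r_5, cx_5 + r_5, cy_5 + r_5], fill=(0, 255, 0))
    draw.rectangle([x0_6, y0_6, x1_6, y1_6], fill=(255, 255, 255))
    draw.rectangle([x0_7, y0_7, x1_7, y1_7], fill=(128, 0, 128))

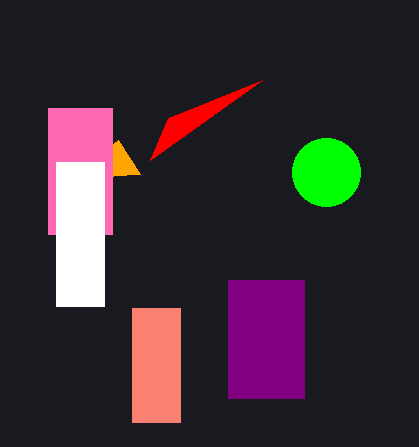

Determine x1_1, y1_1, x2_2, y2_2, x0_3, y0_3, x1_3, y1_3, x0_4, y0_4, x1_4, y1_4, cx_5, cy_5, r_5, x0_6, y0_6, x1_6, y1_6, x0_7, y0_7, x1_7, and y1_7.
x1_1 = 118
y1_1 = 140
x2_2 = 168
y2_2 = 118
x0_3 = 48
y0_3 = 108
x1_3 = 112
y1_3 = 234
x0_4 = 132
y0_4 = 308
x1_4 = 180
y1_4 = 422
cx_5 = 326
cy_5 = 172
r_5 = 34
x0_6 = 56
y0_6 = 162
x1_6 = 104
y1_6 = 306
x0_7 = 228
y0_7 = 280
x1_7 = 304
y1_7 = 398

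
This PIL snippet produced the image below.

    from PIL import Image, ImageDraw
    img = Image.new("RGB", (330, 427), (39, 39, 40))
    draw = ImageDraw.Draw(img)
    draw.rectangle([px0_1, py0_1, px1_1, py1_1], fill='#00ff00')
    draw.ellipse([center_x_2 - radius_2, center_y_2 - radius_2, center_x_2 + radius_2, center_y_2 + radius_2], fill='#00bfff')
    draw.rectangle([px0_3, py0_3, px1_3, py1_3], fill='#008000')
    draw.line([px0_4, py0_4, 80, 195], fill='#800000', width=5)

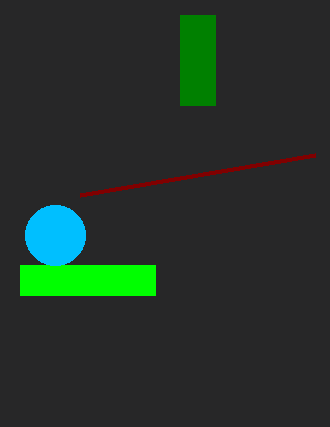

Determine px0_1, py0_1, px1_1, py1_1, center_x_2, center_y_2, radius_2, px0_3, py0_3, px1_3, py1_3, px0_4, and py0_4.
px0_1 = 20, py0_1 = 265, px1_1 = 155, py1_1 = 295, center_x_2 = 55, center_y_2 = 235, radius_2 = 30, px0_3 = 180, py0_3 = 15, px1_3 = 215, py1_3 = 105, px0_4 = 315, py0_4 = 155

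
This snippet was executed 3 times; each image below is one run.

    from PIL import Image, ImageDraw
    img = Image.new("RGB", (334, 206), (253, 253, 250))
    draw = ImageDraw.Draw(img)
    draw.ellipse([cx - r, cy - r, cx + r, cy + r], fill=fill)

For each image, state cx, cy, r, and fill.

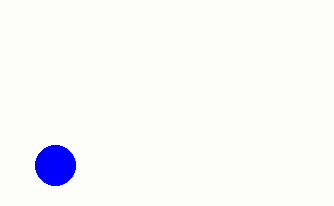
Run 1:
cx = 55; cy = 165; r = 20; fill = 'blue'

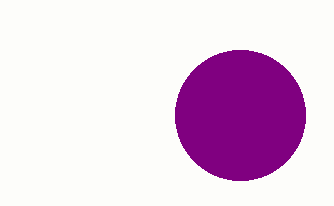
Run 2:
cx = 240; cy = 115; r = 65; fill = 'purple'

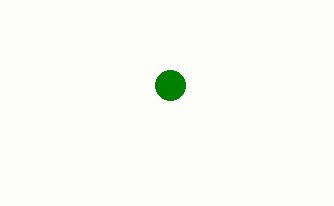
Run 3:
cx = 170
cy = 85
r = 15
fill = 'green'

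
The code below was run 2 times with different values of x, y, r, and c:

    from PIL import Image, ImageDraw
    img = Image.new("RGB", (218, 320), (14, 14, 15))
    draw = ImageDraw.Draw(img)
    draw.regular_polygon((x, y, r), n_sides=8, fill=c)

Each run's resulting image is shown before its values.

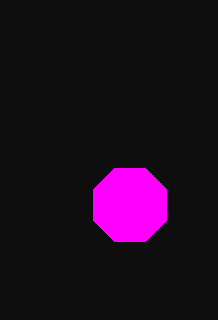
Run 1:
x = 130
y = 205
r = 40
c = 'magenta'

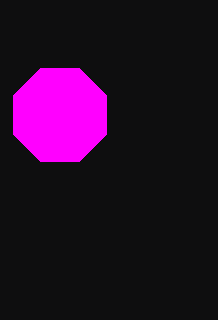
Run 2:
x = 60; y = 115; r = 50; c = 'magenta'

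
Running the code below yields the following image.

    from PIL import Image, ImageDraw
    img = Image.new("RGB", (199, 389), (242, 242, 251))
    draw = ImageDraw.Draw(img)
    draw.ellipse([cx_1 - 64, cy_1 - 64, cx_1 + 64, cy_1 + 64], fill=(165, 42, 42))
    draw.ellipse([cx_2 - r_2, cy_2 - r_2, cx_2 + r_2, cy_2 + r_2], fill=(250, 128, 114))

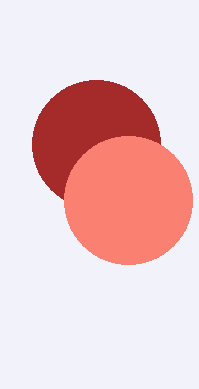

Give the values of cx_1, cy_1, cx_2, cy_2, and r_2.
cx_1 = 96, cy_1 = 144, cx_2 = 128, cy_2 = 200, r_2 = 64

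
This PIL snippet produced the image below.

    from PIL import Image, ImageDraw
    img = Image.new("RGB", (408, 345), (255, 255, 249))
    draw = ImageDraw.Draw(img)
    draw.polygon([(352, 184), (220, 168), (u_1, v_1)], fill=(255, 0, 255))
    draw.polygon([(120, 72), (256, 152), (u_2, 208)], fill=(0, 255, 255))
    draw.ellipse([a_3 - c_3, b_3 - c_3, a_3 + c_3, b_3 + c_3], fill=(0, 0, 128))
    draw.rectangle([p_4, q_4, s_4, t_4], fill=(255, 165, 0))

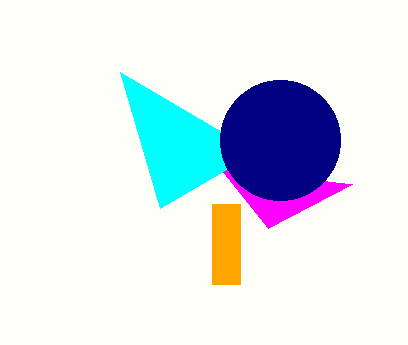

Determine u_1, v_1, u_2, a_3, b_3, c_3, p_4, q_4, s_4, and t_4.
u_1 = 268
v_1 = 228
u_2 = 160
a_3 = 280
b_3 = 140
c_3 = 60
p_4 = 212
q_4 = 204
s_4 = 240
t_4 = 284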